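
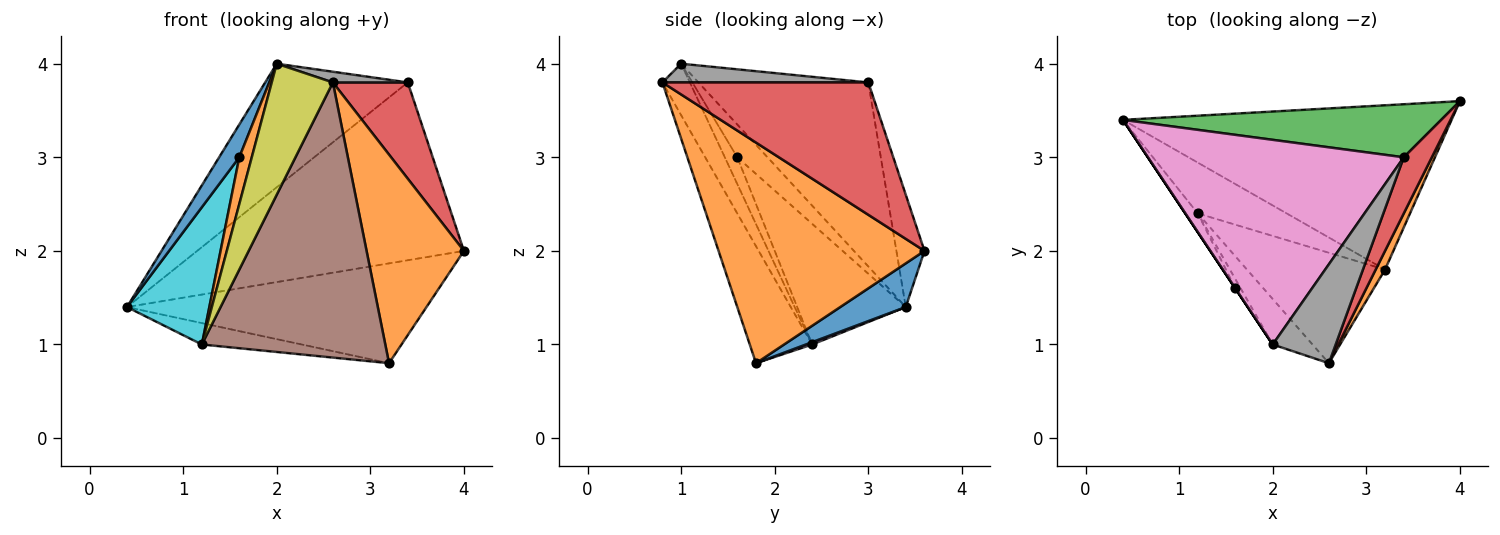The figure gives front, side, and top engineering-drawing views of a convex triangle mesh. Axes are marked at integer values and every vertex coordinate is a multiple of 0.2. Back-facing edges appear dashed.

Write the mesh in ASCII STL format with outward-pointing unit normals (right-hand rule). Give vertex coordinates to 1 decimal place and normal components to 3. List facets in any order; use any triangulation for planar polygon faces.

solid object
 facet normal 0.113 0.516 -0.849
  outer loop
   vertex 3.2 1.8 0.8
   vertex 0.4 3.4 1.4
   vertex 4.0 3.6 2.0
  endloop
 endfacet
 facet normal 0.903 -0.427 0.038
  outer loop
   vertex 3.2 1.8 0.8
   vertex 4.0 3.6 2.0
   vertex 2.6 0.8 3.8
  endloop
 endfacet
 facet normal -0.100 0.953 0.284
  outer loop
   vertex 3.4 3.0 3.8
   vertex 4.0 3.6 2.0
   vertex 0.4 3.4 1.4
  endloop
 endfacet
 facet normal 0.922 -0.335 0.196
  outer loop
   vertex 3.4 3.0 3.8
   vertex 2.6 0.8 3.8
   vertex 4.0 3.6 2.0
  endloop
 endfacet
 facet normal 0.024 0.388 -0.921
  outer loop
   vertex 1.2 2.4 1.0
   vertex 0.4 3.4 1.4
   vertex 3.2 1.8 0.8
  endloop
 endfacet
 facet normal -0.301 -0.885 -0.355
  outer loop
   vertex 1.2 2.4 1.0
   vertex 3.2 1.8 0.8
   vertex 2.6 0.8 3.8
  endloop
 endfacet
 facet normal -0.524 0.440 0.729
  outer loop
   vertex 2.0 1.0 4.0
   vertex 3.4 3.0 3.8
   vertex 0.4 3.4 1.4
  endloop
 endfacet
 facet normal 0.283 -0.103 0.953
  outer loop
   vertex 2.0 1.0 4.0
   vertex 2.6 0.8 3.8
   vertex 3.4 3.0 3.8
  endloop
 endfacet
 facet normal -0.390 -0.870 -0.302
  outer loop
   vertex 2.0 1.0 4.0
   vertex 1.2 2.4 1.0
   vertex 2.6 0.8 3.8
  endloop
 endfacet
 facet normal -0.794 -0.602 -0.082
  outer loop
   vertex 1.6 1.6 3.0
   vertex 0.4 3.4 1.4
   vertex 1.2 2.4 1.0
  endloop
 endfacet
 facet normal -0.832 -0.555 0.000
  outer loop
   vertex 1.6 1.6 3.0
   vertex 2.0 1.0 4.0
   vertex 0.4 3.4 1.4
  endloop
 endfacet
 facet normal -0.700 -0.700 -0.140
  outer loop
   vertex 1.6 1.6 3.0
   vertex 1.2 2.4 1.0
   vertex 2.0 1.0 4.0
  endloop
 endfacet
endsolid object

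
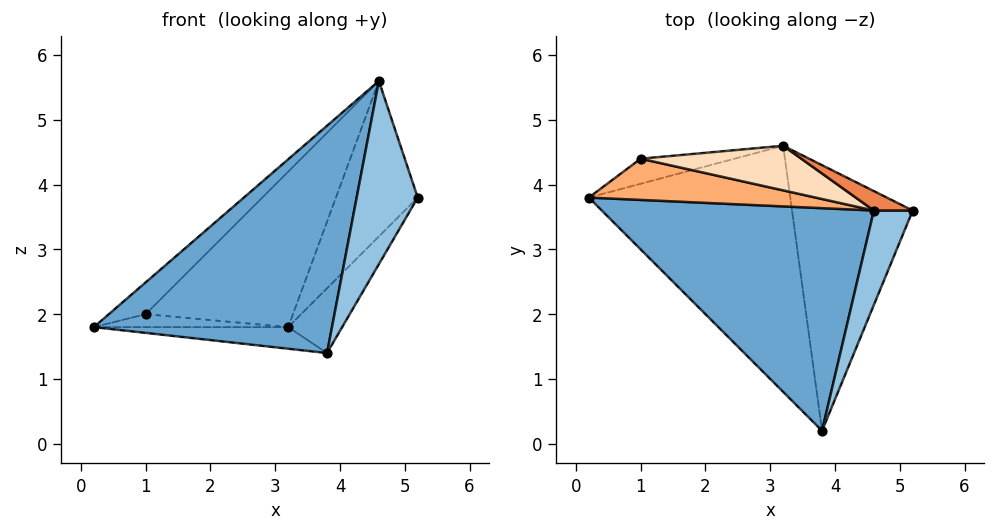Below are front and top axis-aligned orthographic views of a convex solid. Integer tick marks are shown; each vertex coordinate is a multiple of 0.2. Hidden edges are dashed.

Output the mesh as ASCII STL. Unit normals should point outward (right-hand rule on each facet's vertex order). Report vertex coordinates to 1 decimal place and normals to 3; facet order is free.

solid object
 facet normal -0.537 -0.603 0.590
  outer loop
   vertex 4.6 3.6 5.6
   vertex 0.2 3.8 1.8
   vertex 3.8 0.2 1.4
  endloop
 endfacet
 facet normal 0.809 -0.523 0.270
  outer loop
   vertex 4.6 3.6 5.6
   vertex 3.8 0.2 1.4
   vertex 5.2 3.6 3.8
  endloop
 endfacet
 facet normal -0.023 0.087 -0.996
  outer loop
   vertex 3.2 4.6 1.8
   vertex 3.8 0.2 1.4
   vertex 0.2 3.8 1.8
  endloop
 endfacet
 facet normal 0.737 0.160 -0.657
  outer loop
   vertex 3.2 4.6 1.8
   vertex 5.2 3.6 3.8
   vertex 3.8 0.2 1.4
  endloop
 endfacet
 facet normal 0.349 0.930 0.116
  outer loop
   vertex 3.2 4.6 1.8
   vertex 4.6 3.6 5.6
   vertex 5.2 3.6 3.8
  endloop
 endfacet
 facet normal -0.549 0.511 0.662
  outer loop
   vertex 1.0 4.4 2.0
   vertex 0.2 3.8 1.8
   vertex 4.6 3.6 5.6
  endloop
 endfacet
 facet normal -0.122 0.456 -0.882
  outer loop
   vertex 1.0 4.4 2.0
   vertex 3.2 4.6 1.8
   vertex 0.2 3.8 1.8
  endloop
 endfacet
 facet normal -0.062 0.959 0.275
  outer loop
   vertex 1.0 4.4 2.0
   vertex 4.6 3.6 5.6
   vertex 3.2 4.6 1.8
  endloop
 endfacet
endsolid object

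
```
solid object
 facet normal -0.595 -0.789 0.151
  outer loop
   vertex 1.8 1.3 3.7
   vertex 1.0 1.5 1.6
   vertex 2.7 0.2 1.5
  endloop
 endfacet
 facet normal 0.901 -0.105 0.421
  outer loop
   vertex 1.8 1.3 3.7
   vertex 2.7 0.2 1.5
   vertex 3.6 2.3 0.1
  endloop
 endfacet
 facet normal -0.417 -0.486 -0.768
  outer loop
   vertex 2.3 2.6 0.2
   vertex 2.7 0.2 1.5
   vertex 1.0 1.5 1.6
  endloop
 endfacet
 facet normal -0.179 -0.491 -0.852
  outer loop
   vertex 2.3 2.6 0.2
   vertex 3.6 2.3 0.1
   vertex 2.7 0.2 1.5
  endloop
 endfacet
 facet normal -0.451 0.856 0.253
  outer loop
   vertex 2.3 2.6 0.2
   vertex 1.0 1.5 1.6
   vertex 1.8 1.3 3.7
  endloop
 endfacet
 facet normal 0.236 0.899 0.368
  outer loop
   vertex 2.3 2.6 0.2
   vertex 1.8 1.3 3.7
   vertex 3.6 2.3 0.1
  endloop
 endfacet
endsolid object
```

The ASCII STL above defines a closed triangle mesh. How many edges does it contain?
9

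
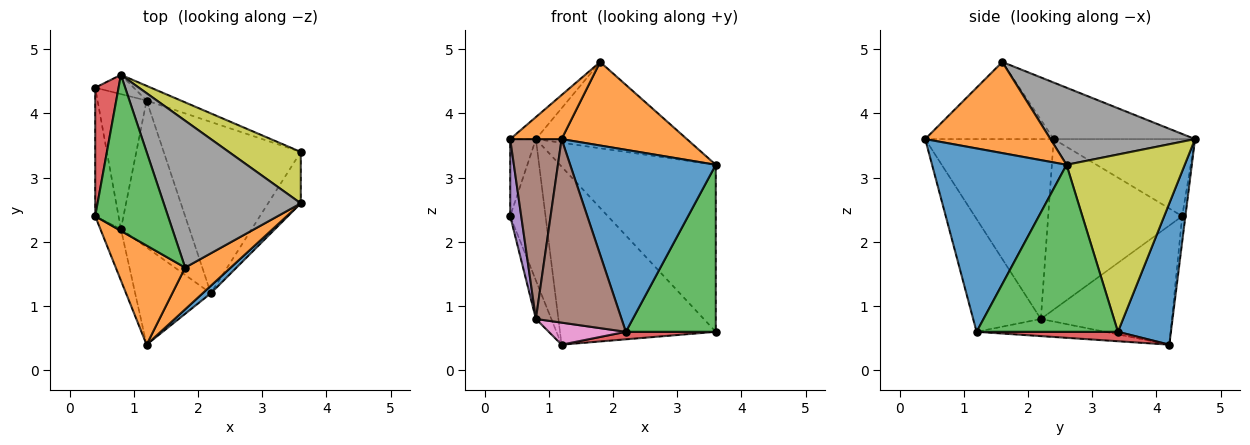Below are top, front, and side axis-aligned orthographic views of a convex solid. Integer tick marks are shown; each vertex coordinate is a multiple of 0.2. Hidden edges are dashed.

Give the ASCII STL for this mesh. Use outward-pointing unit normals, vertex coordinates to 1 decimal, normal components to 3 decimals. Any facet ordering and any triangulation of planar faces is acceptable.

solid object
 facet normal 0.678 -0.734 0.030
  outer loop
   vertex 2.2 1.2 0.6
   vertex 3.6 2.6 3.2
   vertex 1.2 0.4 3.6
  endloop
 endfacet
 facet normal 0.667 -0.667 0.333
  outer loop
   vertex 1.8 1.6 4.8
   vertex 1.2 0.4 3.6
   vertex 3.6 2.6 3.2
  endloop
 endfacet
 facet normal 0.832 -0.530 -0.163
  outer loop
   vertex 3.6 3.4 0.6
   vertex 3.6 2.6 3.2
   vertex 2.2 1.2 0.6
  endloop
 endfacet
 facet normal 0.069 -0.044 -0.997
  outer loop
   vertex 3.6 3.4 0.6
   vertex 2.2 1.2 0.6
   vertex 1.2 4.2 0.4
  endloop
 endfacet
 facet normal -0.919 0.108 -0.379
  outer loop
   vertex 0.8 2.2 0.8
   vertex 0.4 4.4 2.4
   vertex 1.2 4.2 0.4
  endloop
 endfacet
 facet normal -0.572 -0.725 -0.384
  outer loop
   vertex 0.8 2.2 0.8
   vertex 2.2 1.2 0.6
   vertex 1.2 0.4 3.6
  endloop
 endfacet
 facet normal -0.240 -0.144 -0.960
  outer loop
   vertex 0.8 2.2 0.8
   vertex 1.2 4.2 0.4
   vertex 2.2 1.2 0.6
  endloop
 endfacet
 facet normal 0.436 0.456 0.776
  outer loop
   vertex 0.8 4.6 3.6
   vertex 1.8 1.6 4.8
   vertex 3.6 2.6 3.2
  endloop
 endfacet
 facet normal 0.587 0.774 0.238
  outer loop
   vertex 0.8 4.6 3.6
   vertex 3.6 2.6 3.2
   vertex 3.6 3.4 0.6
  endloop
 endfacet
 facet normal -0.090 0.987 -0.135
  outer loop
   vertex 0.8 4.6 3.6
   vertex 1.2 4.2 0.4
   vertex 0.4 4.4 2.4
  endloop
 endfacet
 facet normal 0.321 0.944 -0.078
  outer loop
   vertex 0.8 4.6 3.6
   vertex 3.6 3.4 0.6
   vertex 1.2 4.2 0.4
  endloop
 endfacet
 facet normal -0.712 -0.285 0.641
  outer loop
   vertex 0.4 2.4 3.6
   vertex 1.2 0.4 3.6
   vertex 1.8 1.6 4.8
  endloop
 endfacet
 facet normal -0.610 0.111 0.785
  outer loop
   vertex 0.4 2.4 3.6
   vertex 1.8 1.6 4.8
   vertex 0.8 4.6 3.6
  endloop
 endfacet
 facet normal -0.943 0.171 0.286
  outer loop
   vertex 0.4 2.4 3.6
   vertex 0.8 4.6 3.6
   vertex 0.4 4.4 2.4
  endloop
 endfacet
 facet normal -0.987 -0.081 -0.135
  outer loop
   vertex 0.4 2.4 3.6
   vertex 0.4 4.4 2.4
   vertex 0.8 2.2 0.8
  endloop
 endfacet
 facet normal -0.923 -0.369 -0.106
  outer loop
   vertex 0.4 2.4 3.6
   vertex 0.8 2.2 0.8
   vertex 1.2 0.4 3.6
  endloop
 endfacet
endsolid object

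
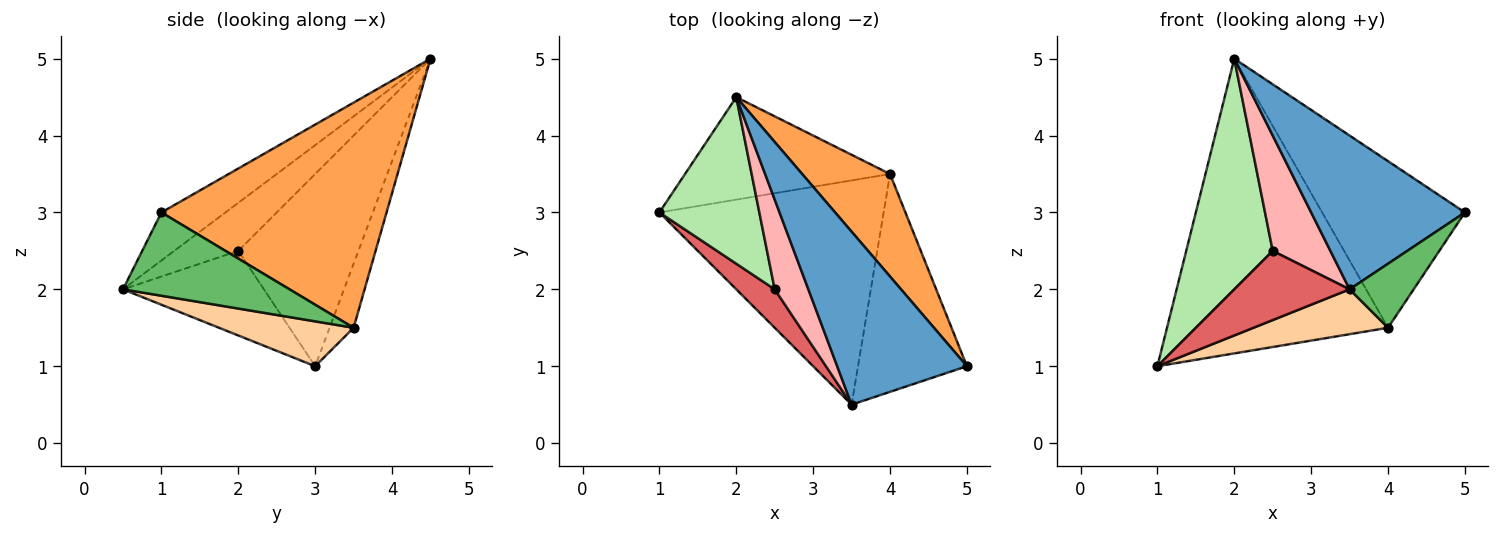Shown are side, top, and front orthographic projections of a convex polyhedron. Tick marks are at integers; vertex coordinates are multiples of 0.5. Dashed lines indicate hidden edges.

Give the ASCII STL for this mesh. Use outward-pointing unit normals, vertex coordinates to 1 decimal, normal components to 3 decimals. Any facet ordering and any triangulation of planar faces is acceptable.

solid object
 facet normal -0.267 -0.640 0.720
  outer loop
   vertex 3.5 0.5 2.0
   vertex 5.0 1.0 3.0
   vertex 2.0 4.5 5.0
  endloop
 endfacet
 facet normal -0.102 0.940 -0.327
  outer loop
   vertex 4.0 3.5 1.5
   vertex 1.0 3.0 1.0
   vertex 2.0 4.5 5.0
  endloop
 endfacet
 facet normal 0.802 0.509 0.313
  outer loop
   vertex 4.0 3.5 1.5
   vertex 2.0 4.5 5.0
   vertex 5.0 1.0 3.0
  endloop
 endfacet
 facet normal 0.192 -0.192 -0.962
  outer loop
   vertex 4.0 3.5 1.5
   vertex 3.5 0.5 2.0
   vertex 1.0 3.0 1.0
  endloop
 endfacet
 facet normal 0.592 -0.228 -0.774
  outer loop
   vertex 4.0 3.5 1.5
   vertex 5.0 1.0 3.0
   vertex 3.5 0.5 2.0
  endloop
 endfacet
 facet normal -0.748 -0.538 0.389
  outer loop
   vertex 2.5 2.0 2.5
   vertex 2.0 4.5 5.0
   vertex 1.0 3.0 1.0
  endloop
 endfacet
 facet normal -0.730 -0.597 0.332
  outer loop
   vertex 2.5 2.0 2.5
   vertex 1.0 3.0 1.0
   vertex 3.5 0.5 2.0
  endloop
 endfacet
 facet normal -0.659 -0.593 0.462
  outer loop
   vertex 2.5 2.0 2.5
   vertex 3.5 0.5 2.0
   vertex 2.0 4.5 5.0
  endloop
 endfacet
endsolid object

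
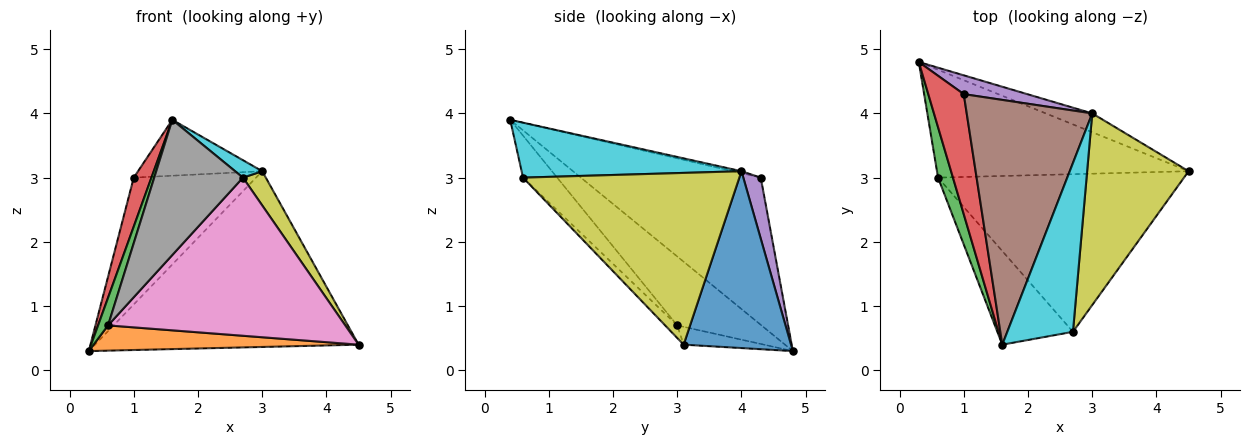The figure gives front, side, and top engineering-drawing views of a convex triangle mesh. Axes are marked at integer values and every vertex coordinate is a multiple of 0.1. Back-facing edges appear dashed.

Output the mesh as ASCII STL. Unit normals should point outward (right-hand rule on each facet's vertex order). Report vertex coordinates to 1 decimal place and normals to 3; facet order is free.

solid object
 facet normal 0.375 0.922 -0.099
  outer loop
   vertex 3.0 4.0 3.1
   vertex 4.5 3.1 0.4
   vertex 0.3 4.8 0.3
  endloop
 endfacet
 facet normal -0.069 -0.227 -0.971
  outer loop
   vertex 0.6 3.0 0.7
   vertex 0.3 4.8 0.3
   vertex 4.5 3.1 0.4
  endloop
 endfacet
 facet normal -0.971 -0.115 0.210
  outer loop
   vertex 0.6 3.0 0.7
   vertex 1.6 0.4 3.9
   vertex 0.3 4.8 0.3
  endloop
 endfacet
 facet normal -0.968 -0.095 0.233
  outer loop
   vertex 1.0 4.3 3.0
   vertex 0.3 4.8 0.3
   vertex 1.6 0.4 3.9
  endloop
 endfacet
 facet normal 0.140 0.979 0.145
  outer loop
   vertex 1.0 4.3 3.0
   vertex 3.0 4.0 3.1
   vertex 0.3 4.8 0.3
  endloop
 endfacet
 facet normal -0.015 0.223 0.975
  outer loop
   vertex 1.0 4.3 3.0
   vertex 1.6 0.4 3.9
   vertex 3.0 4.0 3.1
  endloop
 endfacet
 facet normal -0.036 -0.708 -0.706
  outer loop
   vertex 2.7 0.6 3.0
   vertex 0.6 3.0 0.7
   vertex 4.5 3.1 0.4
  endloop
 endfacet
 facet normal -0.302 -0.784 -0.543
  outer loop
   vertex 2.7 0.6 3.0
   vertex 1.6 0.4 3.9
   vertex 0.6 3.0 0.7
  endloop
 endfacet
 facet normal 0.857 -0.091 0.507
  outer loop
   vertex 2.7 0.6 3.0
   vertex 4.5 3.1 0.4
   vertex 3.0 4.0 3.1
  endloop
 endfacet
 facet normal 0.640 -0.079 0.764
  outer loop
   vertex 2.7 0.6 3.0
   vertex 3.0 4.0 3.1
   vertex 1.6 0.4 3.9
  endloop
 endfacet
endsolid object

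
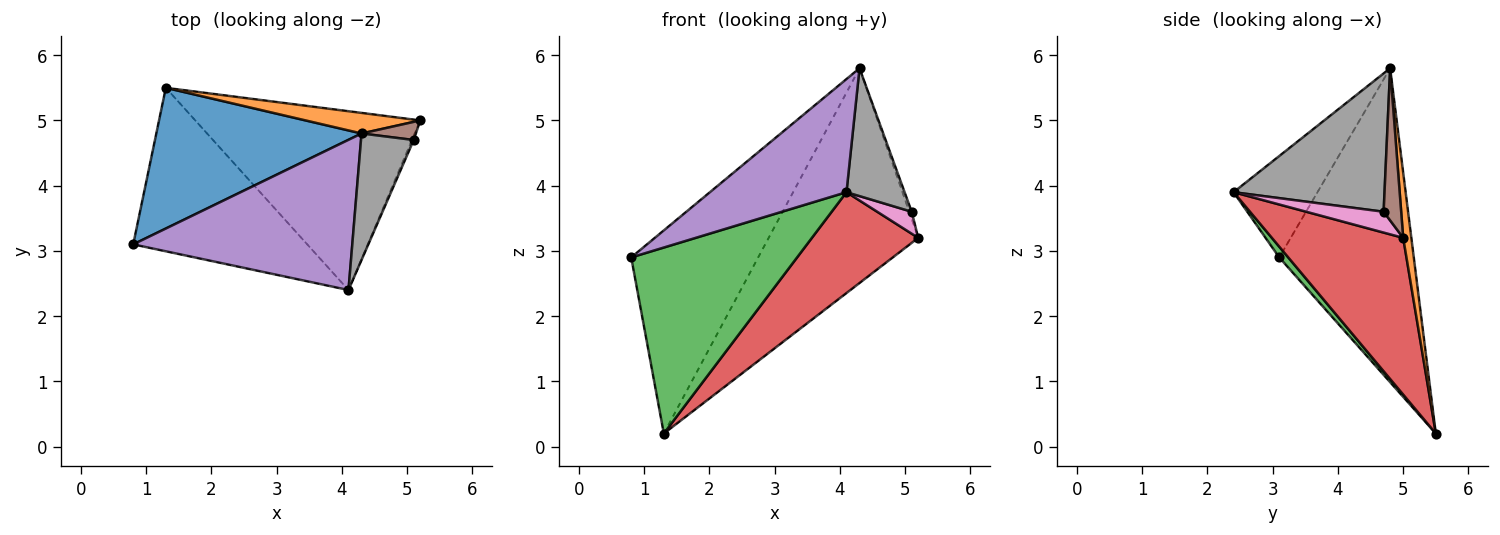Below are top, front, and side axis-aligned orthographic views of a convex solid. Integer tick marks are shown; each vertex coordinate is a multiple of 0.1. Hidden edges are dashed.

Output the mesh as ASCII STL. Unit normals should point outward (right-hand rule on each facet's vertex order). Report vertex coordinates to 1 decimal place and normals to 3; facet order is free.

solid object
 facet normal -0.657 0.620 0.429
  outer loop
   vertex 4.3 4.8 5.8
   vertex 1.3 5.5 0.2
   vertex 0.8 3.1 2.9
  endloop
 endfacet
 facet normal 0.054 0.994 0.095
  outer loop
   vertex 4.3 4.8 5.8
   vertex 5.2 5.0 3.2
   vertex 1.3 5.5 0.2
  endloop
 endfacet
 facet normal 0.041 -0.751 -0.660
  outer loop
   vertex 4.1 2.4 3.9
   vertex 0.8 3.1 2.9
   vertex 1.3 5.5 0.2
  endloop
 endfacet
 facet normal 0.519 -0.420 -0.745
  outer loop
   vertex 4.1 2.4 3.9
   vertex 1.3 5.5 0.2
   vertex 5.2 5.0 3.2
  endloop
 endfacet
 facet normal -0.347 -0.564 0.749
  outer loop
   vertex 4.1 2.4 3.9
   vertex 4.3 4.8 5.8
   vertex 0.8 3.1 2.9
  endloop
 endfacet
 facet normal 0.933 0.133 0.333
  outer loop
   vertex 5.1 4.7 3.6
   vertex 5.2 5.0 3.2
   vertex 4.3 4.8 5.8
  endloop
 endfacet
 facet normal 0.911 -0.406 -0.077
  outer loop
   vertex 5.1 4.7 3.6
   vertex 4.1 2.4 3.9
   vertex 5.2 5.0 3.2
  endloop
 endfacet
 facet normal 0.879 -0.339 0.335
  outer loop
   vertex 5.1 4.7 3.6
   vertex 4.3 4.8 5.8
   vertex 4.1 2.4 3.9
  endloop
 endfacet
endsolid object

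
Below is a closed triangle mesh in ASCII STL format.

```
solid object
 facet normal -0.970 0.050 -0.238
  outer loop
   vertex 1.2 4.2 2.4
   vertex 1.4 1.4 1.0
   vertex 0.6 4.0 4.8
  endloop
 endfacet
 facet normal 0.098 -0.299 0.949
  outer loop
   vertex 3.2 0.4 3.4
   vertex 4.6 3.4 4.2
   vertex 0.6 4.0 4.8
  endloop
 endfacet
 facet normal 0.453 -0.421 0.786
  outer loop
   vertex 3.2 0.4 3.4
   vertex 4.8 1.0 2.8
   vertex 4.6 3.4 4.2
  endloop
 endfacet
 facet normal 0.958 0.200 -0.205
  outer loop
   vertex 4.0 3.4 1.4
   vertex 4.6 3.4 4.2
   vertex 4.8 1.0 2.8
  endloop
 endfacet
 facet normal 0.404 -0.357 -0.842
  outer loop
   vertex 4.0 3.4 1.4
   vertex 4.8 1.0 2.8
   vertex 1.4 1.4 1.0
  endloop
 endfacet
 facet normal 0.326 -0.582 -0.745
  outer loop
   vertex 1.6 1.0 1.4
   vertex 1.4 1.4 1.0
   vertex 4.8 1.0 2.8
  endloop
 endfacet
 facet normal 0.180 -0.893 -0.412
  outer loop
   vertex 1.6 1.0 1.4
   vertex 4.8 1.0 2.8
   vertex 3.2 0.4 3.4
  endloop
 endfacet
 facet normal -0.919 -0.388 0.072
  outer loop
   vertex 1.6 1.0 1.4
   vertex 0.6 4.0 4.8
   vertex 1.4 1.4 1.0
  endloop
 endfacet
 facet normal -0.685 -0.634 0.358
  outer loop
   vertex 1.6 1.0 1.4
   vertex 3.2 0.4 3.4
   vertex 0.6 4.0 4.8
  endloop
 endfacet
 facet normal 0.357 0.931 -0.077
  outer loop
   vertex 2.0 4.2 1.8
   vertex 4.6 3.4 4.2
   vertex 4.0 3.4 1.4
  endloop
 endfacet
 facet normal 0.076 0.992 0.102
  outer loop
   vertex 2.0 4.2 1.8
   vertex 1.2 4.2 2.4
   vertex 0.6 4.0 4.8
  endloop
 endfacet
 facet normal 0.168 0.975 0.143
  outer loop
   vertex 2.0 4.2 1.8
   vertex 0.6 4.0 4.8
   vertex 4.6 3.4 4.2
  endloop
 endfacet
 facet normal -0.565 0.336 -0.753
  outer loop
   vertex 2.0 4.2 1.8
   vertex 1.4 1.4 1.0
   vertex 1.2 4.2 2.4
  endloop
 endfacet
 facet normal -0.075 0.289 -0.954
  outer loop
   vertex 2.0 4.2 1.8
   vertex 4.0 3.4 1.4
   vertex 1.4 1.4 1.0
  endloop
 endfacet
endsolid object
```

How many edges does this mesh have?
21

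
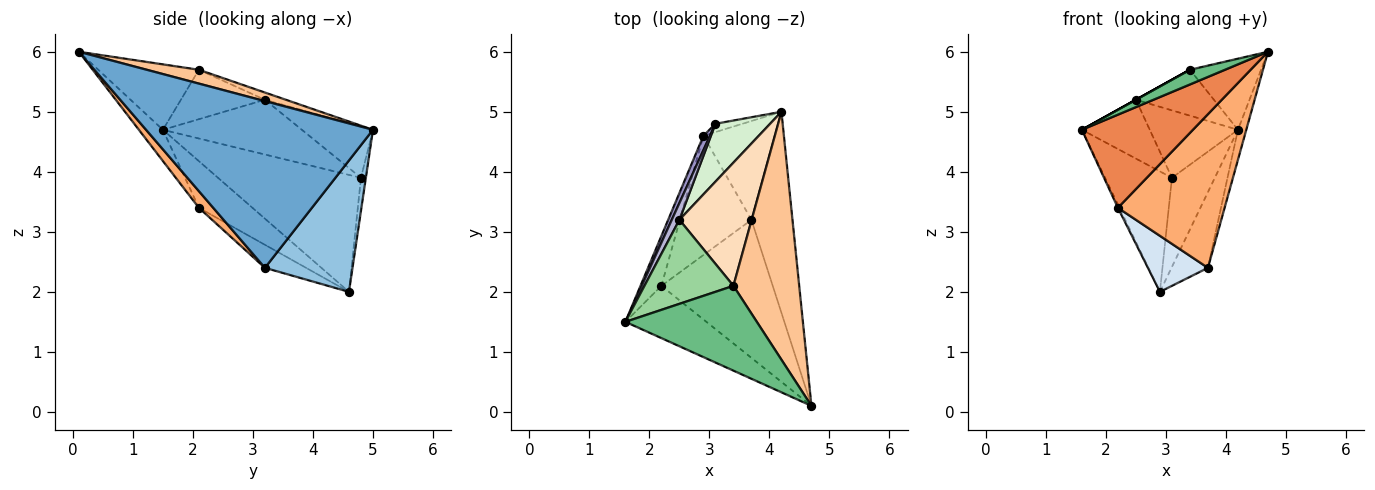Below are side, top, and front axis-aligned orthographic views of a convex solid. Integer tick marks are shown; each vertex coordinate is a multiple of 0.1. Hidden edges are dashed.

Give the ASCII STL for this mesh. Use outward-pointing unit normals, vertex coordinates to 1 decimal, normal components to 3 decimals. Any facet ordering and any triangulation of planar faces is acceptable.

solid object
 facet normal 0.970 0.036 -0.239
  outer loop
   vertex 3.7 3.2 2.4
   vertex 4.2 5.0 4.7
   vertex 4.7 0.1 6.0
  endloop
 endfacet
 facet normal 0.825 0.344 -0.448
  outer loop
   vertex 3.7 3.2 2.4
   vertex 2.9 4.6 2.0
   vertex 4.2 5.0 4.7
  endloop
 endfacet
 facet normal -0.912 0.026 -0.409
  outer loop
   vertex 2.2 2.1 3.4
   vertex 1.6 1.5 4.7
   vertex 2.9 4.6 2.0
  endloop
 endfacet
 facet normal -0.280 -0.408 -0.869
  outer loop
   vertex 2.2 2.1 3.4
   vertex 2.9 4.6 2.0
   vertex 3.7 3.2 2.4
  endloop
 endfacet
 facet normal -0.185 -0.857 -0.481
  outer loop
   vertex 2.2 2.1 3.4
   vertex 4.7 0.1 6.0
   vertex 1.6 1.5 4.7
  endloop
 endfacet
 facet normal 0.099 -0.740 -0.665
  outer loop
   vertex 2.2 2.1 3.4
   vertex 3.7 3.2 2.4
   vertex 4.7 0.1 6.0
  endloop
 endfacet
 facet normal 0.198 0.270 0.942
  outer loop
   vertex 3.4 2.1 5.7
   vertex 4.7 0.1 6.0
   vertex 4.2 5.0 4.7
  endloop
 endfacet
 facet normal -0.094 0.348 0.933
  outer loop
   vertex 3.4 2.1 5.7
   vertex 4.2 5.0 4.7
   vertex 2.5 3.2 5.2
  endloop
 endfacet
 facet normal -0.440 -0.153 0.885
  outer loop
   vertex 3.4 2.1 5.7
   vertex 1.6 1.5 4.7
   vertex 4.7 0.1 6.0
  endloop
 endfacet
 facet normal -0.486 0.000 0.874
  outer loop
   vertex 3.4 2.1 5.7
   vertex 2.5 3.2 5.2
   vertex 1.6 1.5 4.7
  endloop
 endfacet
 facet normal -0.113 0.989 -0.092
  outer loop
   vertex 3.1 4.8 3.9
   vertex 4.2 5.0 4.7
   vertex 2.9 4.6 2.0
  endloop
 endfacet
 facet normal -0.522 0.647 0.556
  outer loop
   vertex 3.1 4.8 3.9
   vertex 2.5 3.2 5.2
   vertex 4.2 5.0 4.7
  endloop
 endfacet
 facet normal -0.905 0.423 0.051
  outer loop
   vertex 3.1 4.8 3.9
   vertex 2.9 4.6 2.0
   vertex 1.6 1.5 4.7
  endloop
 endfacet
 facet normal -0.892 0.435 0.124
  outer loop
   vertex 3.1 4.8 3.9
   vertex 1.6 1.5 4.7
   vertex 2.5 3.2 5.2
  endloop
 endfacet
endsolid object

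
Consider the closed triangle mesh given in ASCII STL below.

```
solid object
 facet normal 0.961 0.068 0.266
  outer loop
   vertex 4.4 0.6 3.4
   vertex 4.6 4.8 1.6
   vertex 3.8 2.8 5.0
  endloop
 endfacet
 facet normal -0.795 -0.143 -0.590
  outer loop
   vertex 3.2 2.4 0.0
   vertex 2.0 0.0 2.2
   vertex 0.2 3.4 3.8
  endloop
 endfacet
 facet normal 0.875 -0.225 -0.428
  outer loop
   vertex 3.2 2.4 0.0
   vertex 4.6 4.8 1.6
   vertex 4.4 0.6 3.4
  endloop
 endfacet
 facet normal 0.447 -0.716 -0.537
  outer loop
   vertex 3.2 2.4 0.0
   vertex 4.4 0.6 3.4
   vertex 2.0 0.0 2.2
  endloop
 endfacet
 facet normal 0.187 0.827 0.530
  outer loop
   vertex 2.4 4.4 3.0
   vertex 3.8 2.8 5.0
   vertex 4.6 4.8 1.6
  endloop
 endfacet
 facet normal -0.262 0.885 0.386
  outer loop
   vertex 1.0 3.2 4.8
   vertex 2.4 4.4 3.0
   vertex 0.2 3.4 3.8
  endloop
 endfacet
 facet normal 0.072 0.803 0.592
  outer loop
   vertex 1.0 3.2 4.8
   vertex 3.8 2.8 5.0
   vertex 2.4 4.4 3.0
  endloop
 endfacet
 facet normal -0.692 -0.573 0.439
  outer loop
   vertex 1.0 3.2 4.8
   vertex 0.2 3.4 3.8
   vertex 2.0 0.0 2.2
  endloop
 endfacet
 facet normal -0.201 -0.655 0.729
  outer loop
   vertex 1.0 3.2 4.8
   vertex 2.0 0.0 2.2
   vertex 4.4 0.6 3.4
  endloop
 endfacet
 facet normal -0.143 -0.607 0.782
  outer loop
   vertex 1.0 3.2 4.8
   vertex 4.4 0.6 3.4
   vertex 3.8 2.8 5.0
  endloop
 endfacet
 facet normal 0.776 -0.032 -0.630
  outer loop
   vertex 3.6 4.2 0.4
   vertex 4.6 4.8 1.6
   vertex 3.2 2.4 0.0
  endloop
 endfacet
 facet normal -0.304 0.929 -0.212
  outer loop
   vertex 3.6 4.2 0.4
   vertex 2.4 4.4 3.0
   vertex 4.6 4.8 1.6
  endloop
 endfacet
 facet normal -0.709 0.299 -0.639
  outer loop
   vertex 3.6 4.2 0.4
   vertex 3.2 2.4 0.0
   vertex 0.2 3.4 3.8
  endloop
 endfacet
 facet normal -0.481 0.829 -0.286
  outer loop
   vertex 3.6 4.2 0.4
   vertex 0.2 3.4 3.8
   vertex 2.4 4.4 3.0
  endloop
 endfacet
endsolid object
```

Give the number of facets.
14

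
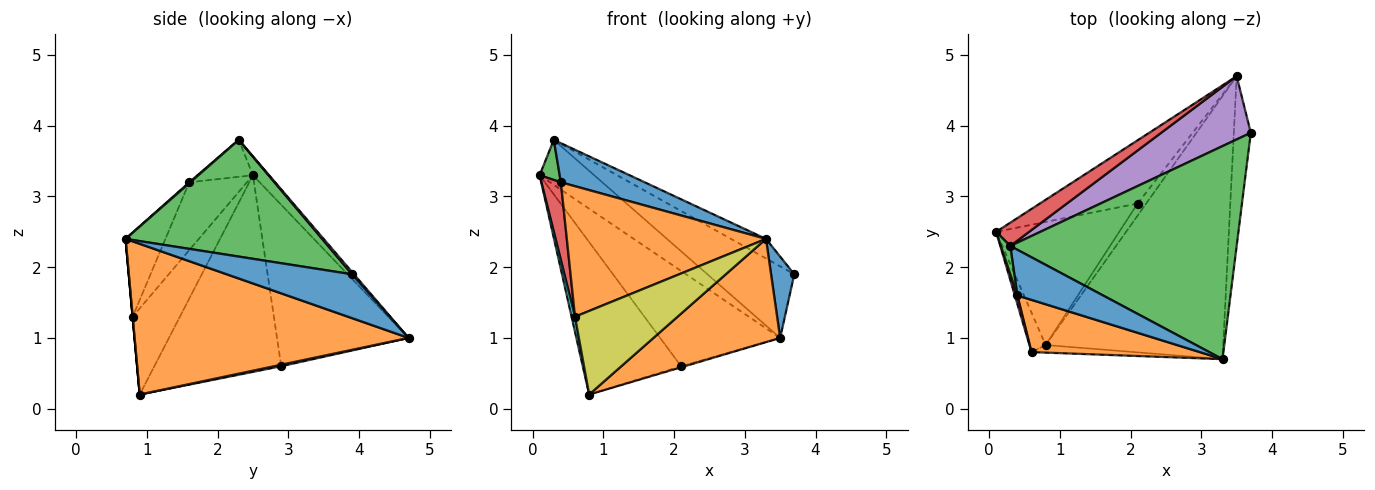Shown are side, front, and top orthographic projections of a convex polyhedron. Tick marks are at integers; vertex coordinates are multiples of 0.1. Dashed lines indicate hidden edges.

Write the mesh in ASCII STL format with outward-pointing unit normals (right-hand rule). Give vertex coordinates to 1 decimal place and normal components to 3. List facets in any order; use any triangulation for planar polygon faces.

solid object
 facet normal 0.919 -0.170 -0.356
  outer loop
   vertex 3.5 4.7 1.0
   vertex 3.7 3.9 1.9
   vertex 3.3 0.7 2.4
  endloop
 endfacet
 facet normal 0.620 -0.287 -0.730
  outer loop
   vertex 3.5 4.7 1.0
   vertex 3.3 0.7 2.4
   vertex 0.8 0.9 0.2
  endloop
 endfacet
 facet normal 0.457 0.081 0.886
  outer loop
   vertex 0.3 2.3 3.8
   vertex 3.3 0.7 2.4
   vertex 3.7 3.9 1.9
  endloop
 endfacet
 facet normal -0.254 0.859 0.445
  outer loop
   vertex 0.3 2.3 3.8
   vertex 3.5 4.7 1.0
   vertex 0.1 2.5 3.3
  endloop
 endfacet
 facet normal 0.017 0.749 0.662
  outer loop
   vertex 0.3 2.3 3.8
   vertex 3.7 3.9 1.9
   vertex 3.5 4.7 1.0
  endloop
 endfacet
 facet normal -0.708 0.549 -0.443
  outer loop
   vertex 2.1 2.9 0.6
   vertex 0.8 0.9 0.2
   vertex 0.1 2.5 3.3
  endloop
 endfacet
 facet normal -0.674 0.615 -0.408
  outer loop
   vertex 2.1 2.9 0.6
   vertex 0.1 2.5 3.3
   vertex 3.5 4.7 1.0
  endloop
 endfacet
 facet normal 0.171 0.085 -0.982
  outer loop
   vertex 2.1 2.9 0.6
   vertex 3.5 4.7 1.0
   vertex 0.8 0.9 0.2
  endloop
 endfacet
 facet normal 0.000 -0.996 -0.091
  outer loop
   vertex 0.6 0.8 1.3
   vertex 0.8 0.9 0.2
   vertex 3.3 0.7 2.4
  endloop
 endfacet
 facet normal -0.980 -0.071 -0.185
  outer loop
   vertex 0.6 0.8 1.3
   vertex 0.1 2.5 3.3
   vertex 0.8 0.9 0.2
  endloop
 endfacet
 facet normal 0.008 -0.650 0.760
  outer loop
   vertex 0.4 1.6 3.2
   vertex 3.3 0.7 2.4
   vertex 0.3 2.3 3.8
  endloop
 endfacet
 facet normal -0.183 -0.913 0.365
  outer loop
   vertex 0.4 1.6 3.2
   vertex 0.6 0.8 1.3
   vertex 3.3 0.7 2.4
  endloop
 endfacet
 facet normal -0.914 -0.331 0.233
  outer loop
   vertex 0.4 1.6 3.2
   vertex 0.3 2.3 3.8
   vertex 0.1 2.5 3.3
  endloop
 endfacet
 facet normal -0.947 -0.320 0.035
  outer loop
   vertex 0.4 1.6 3.2
   vertex 0.1 2.5 3.3
   vertex 0.6 0.8 1.3
  endloop
 endfacet
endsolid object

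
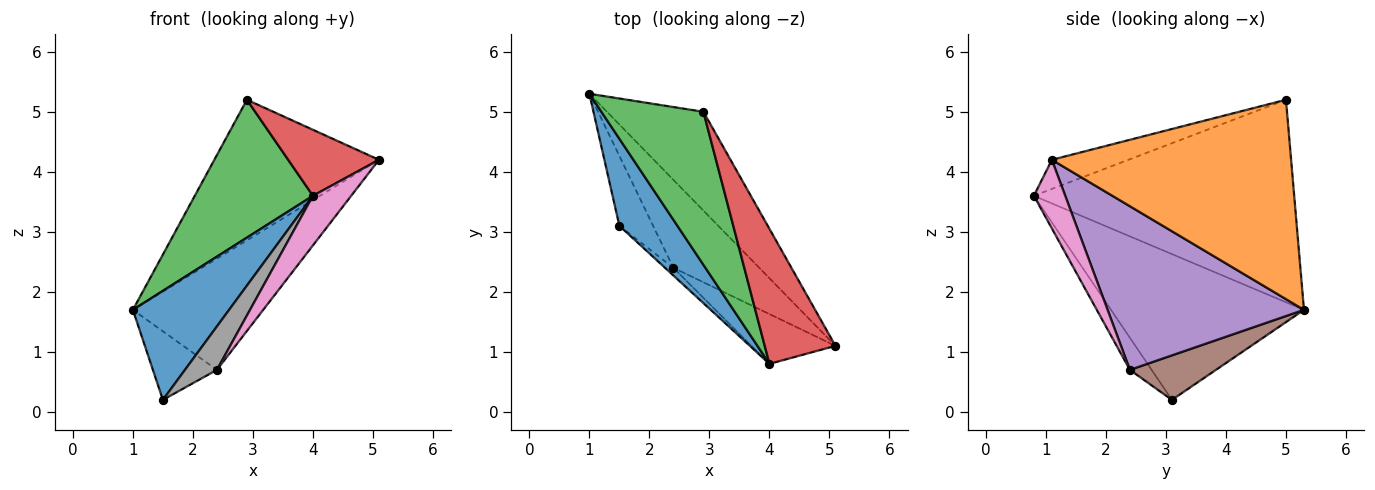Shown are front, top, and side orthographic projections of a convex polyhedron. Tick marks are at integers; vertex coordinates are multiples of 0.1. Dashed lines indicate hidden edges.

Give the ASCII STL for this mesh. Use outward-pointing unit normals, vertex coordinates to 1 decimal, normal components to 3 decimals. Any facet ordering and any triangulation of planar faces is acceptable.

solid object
 facet normal -0.843 -0.420 0.336
  outer loop
   vertex 4.0 0.8 3.6
   vertex 1.0 5.3 1.7
   vertex 1.5 3.1 0.2
  endloop
 endfacet
 facet normal 0.765 0.527 -0.370
  outer loop
   vertex 2.9 5.0 5.2
   vertex 5.1 1.1 4.2
   vertex 1.0 5.3 1.7
  endloop
 endfacet
 facet normal -0.828 -0.376 0.417
  outer loop
   vertex 2.9 5.0 5.2
   vertex 1.0 5.3 1.7
   vertex 4.0 0.8 3.6
  endloop
 endfacet
 facet normal -0.347 -0.412 0.842
  outer loop
   vertex 2.9 5.0 5.2
   vertex 4.0 0.8 3.6
   vertex 5.1 1.1 4.2
  endloop
 endfacet
 facet normal 0.763 0.507 -0.401
  outer loop
   vertex 2.4 2.4 0.7
   vertex 1.0 5.3 1.7
   vertex 5.1 1.1 4.2
  endloop
 endfacet
 facet normal 0.685 0.510 -0.520
  outer loop
   vertex 2.4 2.4 0.7
   vertex 1.5 3.1 0.2
   vertex 1.0 5.3 1.7
  endloop
 endfacet
 facet normal 0.501 -0.611 -0.613
  outer loop
   vertex 2.4 2.4 0.7
   vertex 5.1 1.1 4.2
   vertex 4.0 0.8 3.6
  endloop
 endfacet
 facet normal -0.556 -0.818 -0.145
  outer loop
   vertex 2.4 2.4 0.7
   vertex 4.0 0.8 3.6
   vertex 1.5 3.1 0.2
  endloop
 endfacet
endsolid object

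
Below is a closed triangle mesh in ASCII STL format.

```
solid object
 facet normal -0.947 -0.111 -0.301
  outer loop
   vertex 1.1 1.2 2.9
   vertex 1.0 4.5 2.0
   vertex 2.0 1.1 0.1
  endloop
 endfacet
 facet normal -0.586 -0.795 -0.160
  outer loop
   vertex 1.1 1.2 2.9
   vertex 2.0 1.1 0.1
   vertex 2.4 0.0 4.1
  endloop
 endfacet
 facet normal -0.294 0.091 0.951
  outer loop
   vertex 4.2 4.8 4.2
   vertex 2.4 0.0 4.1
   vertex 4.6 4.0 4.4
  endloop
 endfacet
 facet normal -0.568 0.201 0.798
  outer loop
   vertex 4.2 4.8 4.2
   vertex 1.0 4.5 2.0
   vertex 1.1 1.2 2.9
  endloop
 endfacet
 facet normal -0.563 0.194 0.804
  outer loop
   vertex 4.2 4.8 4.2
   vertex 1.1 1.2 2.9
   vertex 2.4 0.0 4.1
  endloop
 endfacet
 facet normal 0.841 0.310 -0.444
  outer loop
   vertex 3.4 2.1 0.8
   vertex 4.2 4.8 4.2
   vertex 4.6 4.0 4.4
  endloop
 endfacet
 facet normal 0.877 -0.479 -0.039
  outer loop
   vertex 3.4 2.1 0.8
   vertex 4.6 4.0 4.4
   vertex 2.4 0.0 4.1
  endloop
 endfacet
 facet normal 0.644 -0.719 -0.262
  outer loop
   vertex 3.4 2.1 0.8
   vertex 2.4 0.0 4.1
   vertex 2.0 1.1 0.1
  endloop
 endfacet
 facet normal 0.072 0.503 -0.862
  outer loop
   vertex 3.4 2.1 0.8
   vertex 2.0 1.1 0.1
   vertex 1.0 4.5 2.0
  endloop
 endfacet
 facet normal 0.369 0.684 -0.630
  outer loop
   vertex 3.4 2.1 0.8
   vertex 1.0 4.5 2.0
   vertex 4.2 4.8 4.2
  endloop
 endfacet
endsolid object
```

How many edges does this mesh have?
15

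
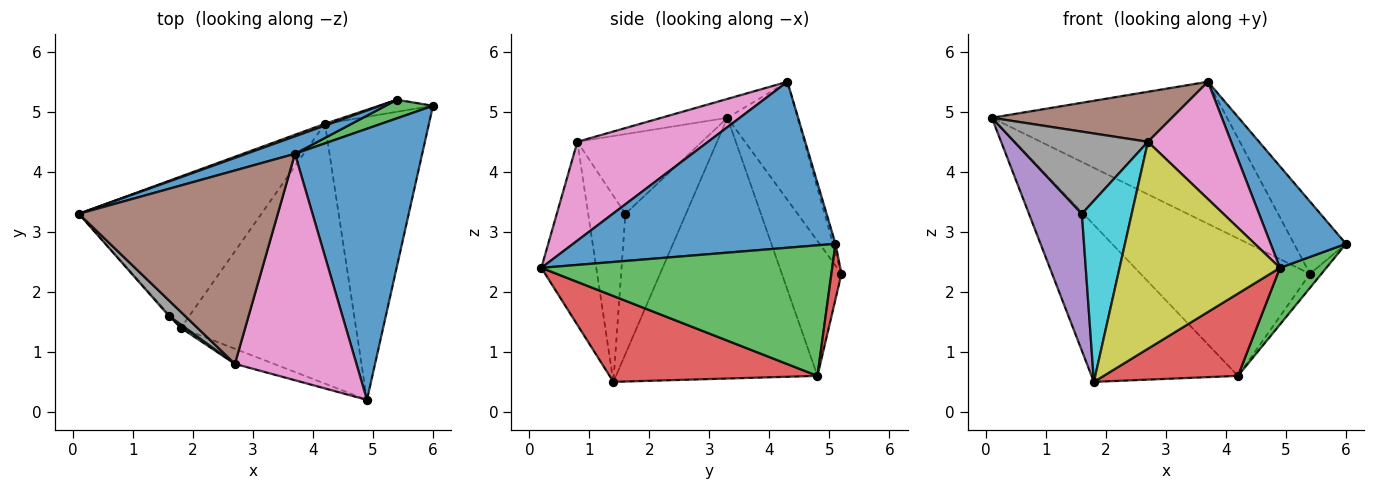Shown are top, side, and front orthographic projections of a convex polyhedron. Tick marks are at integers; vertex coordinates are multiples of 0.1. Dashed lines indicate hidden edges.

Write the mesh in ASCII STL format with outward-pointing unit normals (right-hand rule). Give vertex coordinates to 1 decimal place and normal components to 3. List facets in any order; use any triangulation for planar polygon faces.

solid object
 facet normal 0.774 -0.222 0.593
  outer loop
   vertex 3.7 4.3 5.5
   vertex 4.9 0.2 2.4
   vertex 6.0 5.1 2.8
  endloop
 endfacet
 facet normal -0.704 0.511 -0.493
  outer loop
   vertex 4.2 4.8 0.6
   vertex 1.8 1.4 0.5
   vertex 0.1 3.3 4.9
  endloop
 endfacet
 facet normal 0.776 -0.124 -0.618
  outer loop
   vertex 4.2 4.8 0.6
   vertex 6.0 5.1 2.8
   vertex 4.9 0.2 2.4
  endloop
 endfacet
 facet normal 0.423 -0.274 -0.864
  outer loop
   vertex 4.2 4.8 0.6
   vertex 4.9 0.2 2.4
   vertex 1.8 1.4 0.5
  endloop
 endfacet
 facet normal -0.753 -0.658 -0.007
  outer loop
   vertex 1.6 1.6 3.3
   vertex 0.1 3.3 4.9
   vertex 1.8 1.4 0.5
  endloop
 endfacet
 facet normal -0.091 -0.249 0.964
  outer loop
   vertex 2.7 0.8 4.5
   vertex 3.7 4.3 5.5
   vertex 0.1 3.3 4.9
  endloop
 endfacet
 facet normal 0.585 -0.373 0.720
  outer loop
   vertex 2.7 0.8 4.5
   vertex 4.9 0.2 2.4
   vertex 3.7 4.3 5.5
  endloop
 endfacet
 facet normal -0.676 -0.724 0.136
  outer loop
   vertex 2.7 0.8 4.5
   vertex 0.1 3.3 4.9
   vertex 1.6 1.6 3.3
  endloop
 endfacet
 facet normal -0.323 -0.944 -0.069
  outer loop
   vertex 2.7 0.8 4.5
   vertex 1.8 1.4 0.5
   vertex 4.9 0.2 2.4
  endloop
 endfacet
 facet normal -0.598 -0.801 0.014
  outer loop
   vertex 2.7 0.8 4.5
   vertex 1.6 1.6 3.3
   vertex 1.8 1.4 0.5
  endloop
 endfacet
 facet normal -0.284 0.952 0.117
  outer loop
   vertex 5.4 5.2 2.3
   vertex 0.1 3.3 4.9
   vertex 3.7 4.3 5.5
  endloop
 endfacet
 facet normal -0.332 0.943 0.012
  outer loop
   vertex 5.4 5.2 2.3
   vertex 4.2 4.8 0.6
   vertex 0.1 3.3 4.9
  endloop
 endfacet
 facet normal -0.045 0.968 0.248
  outer loop
   vertex 5.4 5.2 2.3
   vertex 3.7 4.3 5.5
   vertex 6.0 5.1 2.8
  endloop
 endfacet
 facet normal 0.556 0.631 -0.541
  outer loop
   vertex 5.4 5.2 2.3
   vertex 6.0 5.1 2.8
   vertex 4.2 4.8 0.6
  endloop
 endfacet
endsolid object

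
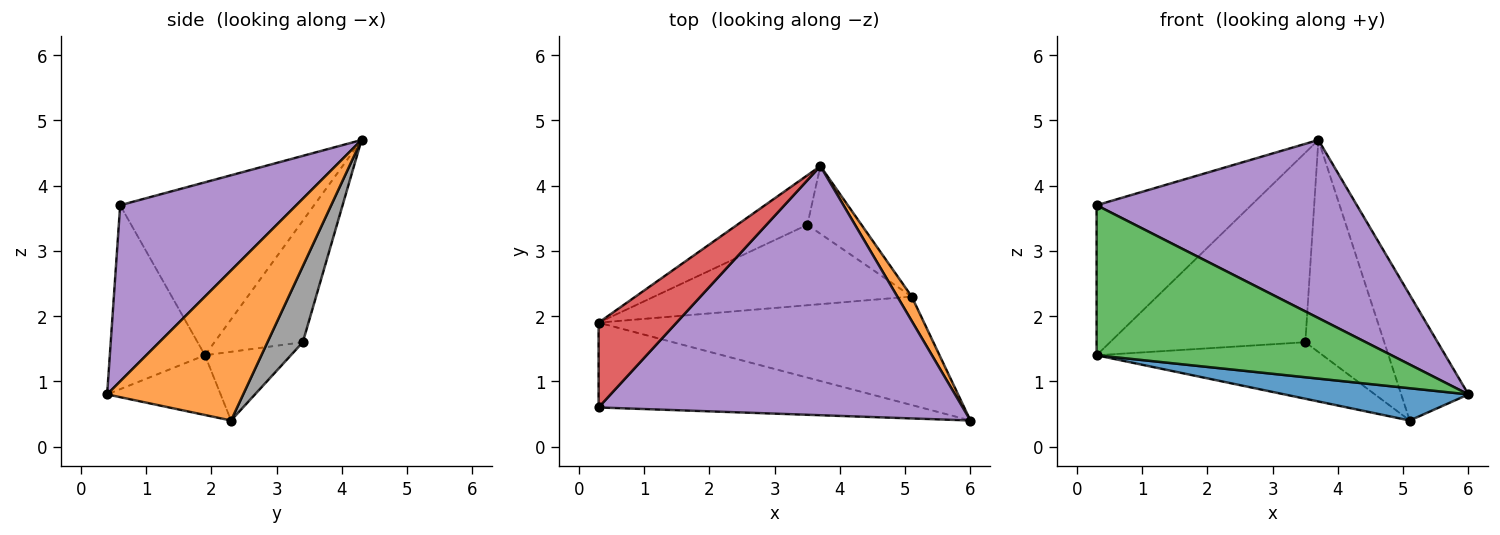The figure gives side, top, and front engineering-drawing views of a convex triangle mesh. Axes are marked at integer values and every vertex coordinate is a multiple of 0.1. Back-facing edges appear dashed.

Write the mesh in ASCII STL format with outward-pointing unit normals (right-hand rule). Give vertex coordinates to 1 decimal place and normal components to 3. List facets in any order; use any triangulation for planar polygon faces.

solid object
 facet normal -0.173 -0.281 -0.944
  outer loop
   vertex 5.1 2.3 0.4
   vertex 6.0 0.4 0.8
   vertex 0.3 1.9 1.4
  endloop
 endfacet
 facet normal 0.893 0.441 0.086
  outer loop
   vertex 5.1 2.3 0.4
   vertex 3.7 4.3 4.7
   vertex 6.0 0.4 0.8
  endloop
 endfacet
 facet normal -0.270 -0.838 -0.474
  outer loop
   vertex 0.3 0.6 3.7
   vertex 0.3 1.9 1.4
   vertex 6.0 0.4 0.8
  endloop
 endfacet
 facet normal -0.738 0.588 0.332
  outer loop
   vertex 0.3 0.6 3.7
   vertex 3.7 4.3 4.7
   vertex 0.3 1.9 1.4
  endloop
 endfacet
 facet normal 0.366 -0.541 0.757
  outer loop
   vertex 0.3 0.6 3.7
   vertex 6.0 0.4 0.8
   vertex 3.7 4.3 4.7
  endloop
 endfacet
 facet normal -0.401 0.886 -0.231
  outer loop
   vertex 3.5 3.4 1.6
   vertex 0.3 1.9 1.4
   vertex 3.7 4.3 4.7
  endloop
 endfacet
 facet normal -0.213 0.562 -0.799
  outer loop
   vertex 3.5 3.4 1.6
   vertex 5.1 2.3 0.4
   vertex 0.3 1.9 1.4
  endloop
 endfacet
 facet normal 0.393 0.876 -0.280
  outer loop
   vertex 3.5 3.4 1.6
   vertex 3.7 4.3 4.7
   vertex 5.1 2.3 0.4
  endloop
 endfacet
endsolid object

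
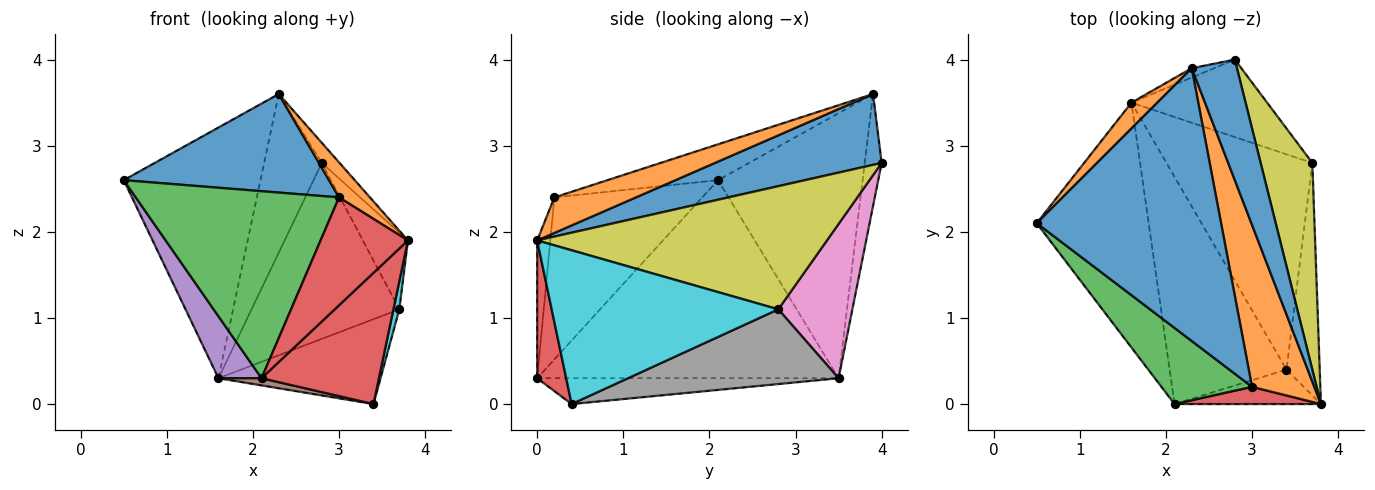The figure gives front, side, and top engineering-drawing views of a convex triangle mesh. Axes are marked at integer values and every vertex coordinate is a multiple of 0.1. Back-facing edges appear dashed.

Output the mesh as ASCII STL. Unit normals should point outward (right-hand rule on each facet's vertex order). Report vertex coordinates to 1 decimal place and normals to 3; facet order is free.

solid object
 facet normal 0.840 0.089 0.536
  outer loop
   vertex 2.3 3.9 3.6
   vertex 3.8 0.0 1.9
   vertex 2.8 4.0 2.8
  endloop
 endfacet
 facet normal -0.725 0.685 0.071
  outer loop
   vertex 2.3 3.9 3.6
   vertex 1.6 3.5 0.3
   vertex 0.5 2.1 2.6
  endloop
 endfacet
 facet normal -0.282 0.958 -0.056
  outer loop
   vertex 2.3 3.9 3.6
   vertex 2.8 4.0 2.8
   vertex 1.6 3.5 0.3
  endloop
 endfacet
 facet normal 0.232 -0.941 -0.247
  outer loop
   vertex 2.1 0.0 0.3
   vertex 3.4 0.4 0.0
   vertex 3.8 0.0 1.9
  endloop
 endfacet
 facet normal -0.864 -0.123 -0.488
  outer loop
   vertex 2.1 0.0 0.3
   vertex 0.5 2.1 2.6
   vertex 1.6 3.5 0.3
  endloop
 endfacet
 facet normal -0.216 -0.031 -0.976
  outer loop
   vertex 2.1 0.0 0.3
   vertex 1.6 3.5 0.3
   vertex 3.4 0.4 0.0
  endloop
 endfacet
 facet normal 0.417 0.832 -0.366
  outer loop
   vertex 3.7 2.8 1.1
   vertex 1.6 3.5 0.3
   vertex 2.8 4.0 2.8
  endloop
 endfacet
 facet normal 0.430 0.331 -0.840
  outer loop
   vertex 3.7 2.8 1.1
   vertex 3.4 0.4 0.0
   vertex 1.6 3.5 0.3
  endloop
 endfacet
 facet normal 0.913 0.142 0.383
  outer loop
   vertex 3.7 2.8 1.1
   vertex 2.8 4.0 2.8
   vertex 3.8 0.0 1.9
  endloop
 endfacet
 facet normal 0.977 -0.025 -0.211
  outer loop
   vertex 3.7 2.8 1.1
   vertex 3.8 0.0 1.9
   vertex 3.4 0.4 0.0
  endloop
 endfacet
 facet normal -0.180 -0.334 0.925
  outer loop
   vertex 3.0 0.2 2.4
   vertex 2.3 3.9 3.6
   vertex 0.5 2.1 2.6
  endloop
 endfacet
 facet normal 0.487 -0.185 0.854
  outer loop
   vertex 3.0 0.2 2.4
   vertex 3.8 0.0 1.9
   vertex 2.3 3.9 3.6
  endloop
 endfacet
 facet normal -0.559 -0.768 0.313
  outer loop
   vertex 3.0 0.2 2.4
   vertex 0.5 2.1 2.6
   vertex 2.1 0.0 0.3
  endloop
 endfacet
 facet normal -0.147 -0.977 0.156
  outer loop
   vertex 3.0 0.2 2.4
   vertex 2.1 0.0 0.3
   vertex 3.8 0.0 1.9
  endloop
 endfacet
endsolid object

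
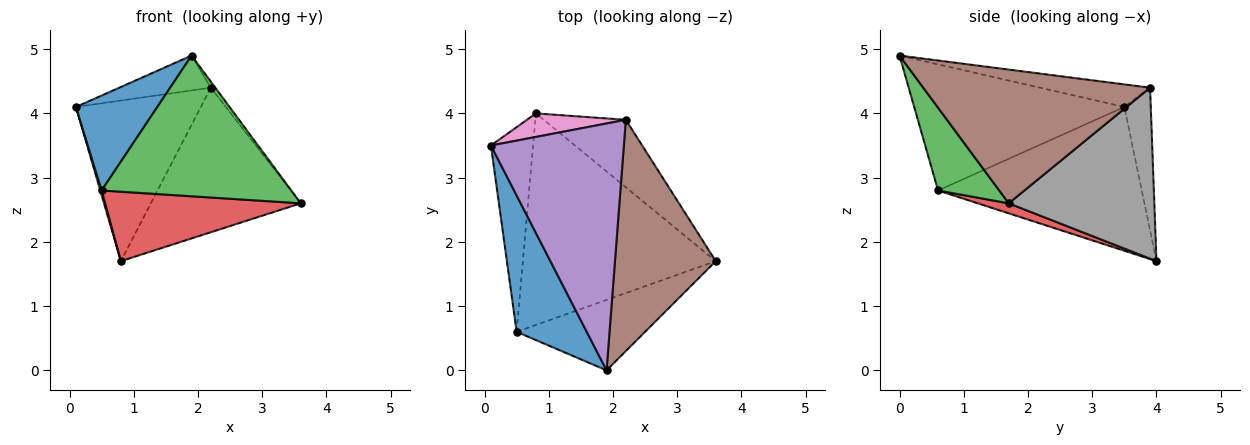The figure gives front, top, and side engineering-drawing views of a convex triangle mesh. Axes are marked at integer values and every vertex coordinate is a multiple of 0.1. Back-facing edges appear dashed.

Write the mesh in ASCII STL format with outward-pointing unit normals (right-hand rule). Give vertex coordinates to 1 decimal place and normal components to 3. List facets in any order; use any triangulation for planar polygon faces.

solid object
 facet normal -0.828 -0.321 0.460
  outer loop
   vertex 0.5 0.6 2.8
   vertex 1.9 0.0 4.9
   vertex 0.1 3.5 4.1
  endloop
 endfacet
 facet normal -0.960 -0.006 -0.281
  outer loop
   vertex 0.5 0.6 2.8
   vertex 0.1 3.5 4.1
   vertex 0.8 4.0 1.7
  endloop
 endfacet
 facet normal 0.277 -0.859 -0.430
  outer loop
   vertex 0.5 0.6 2.8
   vertex 3.6 1.7 2.6
   vertex 1.9 0.0 4.9
  endloop
 endfacet
 facet normal 0.049 -0.311 -0.949
  outer loop
   vertex 0.5 0.6 2.8
   vertex 0.8 4.0 1.7
   vertex 3.6 1.7 2.6
  endloop
 endfacet
 facet normal -0.166 0.138 0.976
  outer loop
   vertex 2.2 3.9 4.4
   vertex 0.1 3.5 4.1
   vertex 1.9 0.0 4.9
  endloop
 endfacet
 facet normal 0.798 0.016 0.602
  outer loop
   vertex 2.2 3.9 4.4
   vertex 1.9 0.0 4.9
   vertex 3.6 1.7 2.6
  endloop
 endfacet
 facet normal -0.205 0.968 0.142
  outer loop
   vertex 2.2 3.9 4.4
   vertex 0.8 4.0 1.7
   vertex 0.1 3.5 4.1
  endloop
 endfacet
 facet normal 0.661 0.680 -0.317
  outer loop
   vertex 2.2 3.9 4.4
   vertex 3.6 1.7 2.6
   vertex 0.8 4.0 1.7
  endloop
 endfacet
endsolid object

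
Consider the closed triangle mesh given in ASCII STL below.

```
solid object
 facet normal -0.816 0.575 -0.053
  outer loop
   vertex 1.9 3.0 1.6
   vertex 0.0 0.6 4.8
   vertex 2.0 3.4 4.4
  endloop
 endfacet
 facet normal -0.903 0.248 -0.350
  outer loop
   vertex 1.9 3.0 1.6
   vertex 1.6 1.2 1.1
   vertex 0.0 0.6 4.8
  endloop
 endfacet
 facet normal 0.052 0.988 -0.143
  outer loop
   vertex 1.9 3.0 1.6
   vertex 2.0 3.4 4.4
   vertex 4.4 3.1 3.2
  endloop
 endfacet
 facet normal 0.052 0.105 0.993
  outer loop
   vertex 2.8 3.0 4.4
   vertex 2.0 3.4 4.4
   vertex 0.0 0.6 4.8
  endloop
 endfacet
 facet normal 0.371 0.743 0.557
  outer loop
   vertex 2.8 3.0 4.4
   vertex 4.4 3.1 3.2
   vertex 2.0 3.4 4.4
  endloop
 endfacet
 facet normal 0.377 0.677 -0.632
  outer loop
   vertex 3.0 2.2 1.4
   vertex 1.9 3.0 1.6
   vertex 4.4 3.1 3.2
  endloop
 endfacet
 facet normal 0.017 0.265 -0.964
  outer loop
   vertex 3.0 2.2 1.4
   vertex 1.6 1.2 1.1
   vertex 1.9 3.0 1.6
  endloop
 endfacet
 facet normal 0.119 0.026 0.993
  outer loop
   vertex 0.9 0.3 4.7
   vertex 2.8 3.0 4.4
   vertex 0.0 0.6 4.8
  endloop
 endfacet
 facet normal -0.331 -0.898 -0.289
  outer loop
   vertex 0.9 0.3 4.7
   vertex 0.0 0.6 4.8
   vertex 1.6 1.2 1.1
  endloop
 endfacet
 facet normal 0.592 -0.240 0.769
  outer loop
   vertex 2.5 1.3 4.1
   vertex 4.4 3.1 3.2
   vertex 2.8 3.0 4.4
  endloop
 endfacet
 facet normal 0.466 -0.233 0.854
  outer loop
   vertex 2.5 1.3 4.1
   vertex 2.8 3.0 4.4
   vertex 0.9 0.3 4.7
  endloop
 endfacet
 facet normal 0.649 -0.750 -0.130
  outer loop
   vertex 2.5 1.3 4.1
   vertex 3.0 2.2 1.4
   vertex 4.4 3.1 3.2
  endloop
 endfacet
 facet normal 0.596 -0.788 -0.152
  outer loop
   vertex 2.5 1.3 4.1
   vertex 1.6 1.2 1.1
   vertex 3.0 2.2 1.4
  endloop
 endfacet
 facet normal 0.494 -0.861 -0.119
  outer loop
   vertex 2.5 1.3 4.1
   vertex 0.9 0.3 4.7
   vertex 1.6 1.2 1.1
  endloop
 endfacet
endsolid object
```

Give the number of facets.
14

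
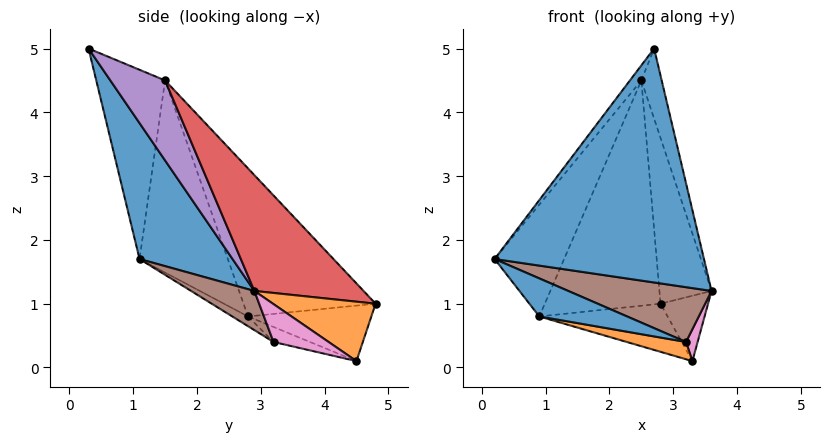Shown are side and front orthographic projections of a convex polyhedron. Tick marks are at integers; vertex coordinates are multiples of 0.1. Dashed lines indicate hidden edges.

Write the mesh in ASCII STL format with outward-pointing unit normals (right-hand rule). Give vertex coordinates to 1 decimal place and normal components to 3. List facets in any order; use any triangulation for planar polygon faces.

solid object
 facet normal 0.359 -0.808 -0.468
  outer loop
   vertex 2.7 0.3 5.0
   vertex 0.2 1.1 1.7
   vertex 3.6 2.9 1.2
  endloop
 endfacet
 facet normal 0.853 0.395 0.342
  outer loop
   vertex 3.3 4.5 0.1
   vertex 2.8 4.8 1.0
   vertex 3.6 2.9 1.2
  endloop
 endfacet
 facet normal -0.775 0.128 0.618
  outer loop
   vertex 2.5 1.5 4.5
   vertex 0.2 1.1 1.7
   vertex 2.7 0.3 5.0
  endloop
 endfacet
 facet normal 0.812 0.388 0.435
  outer loop
   vertex 2.5 1.5 4.5
   vertex 3.6 2.9 1.2
   vertex 2.8 4.8 1.0
  endloop
 endfacet
 facet normal 0.852 0.316 0.418
  outer loop
   vertex 2.5 1.5 4.5
   vertex 2.7 0.3 5.0
   vertex 3.6 2.9 1.2
  endloop
 endfacet
 facet normal 0.355 -0.803 -0.479
  outer loop
   vertex 3.2 3.2 0.4
   vertex 3.6 2.9 1.2
   vertex 0.2 1.1 1.7
  endloop
 endfacet
 facet normal 0.851 -0.179 -0.493
  outer loop
   vertex 3.2 3.2 0.4
   vertex 3.3 4.5 0.1
   vertex 3.6 2.9 1.2
  endloop
 endfacet
 facet normal -0.588 0.611 -0.530
  outer loop
   vertex 0.9 2.8 0.8
   vertex 2.8 4.8 1.0
   vertex 3.3 4.5 0.1
  endloop
 endfacet
 facet normal -0.686 0.540 0.487
  outer loop
   vertex 0.9 2.8 0.8
   vertex 0.2 1.1 1.7
   vertex 2.5 1.5 4.5
  endloop
 endfacet
 facet normal -0.657 0.576 0.486
  outer loop
   vertex 0.9 2.8 0.8
   vertex 2.5 1.5 4.5
   vertex 2.8 4.8 1.0
  endloop
 endfacet
 facet normal -0.079 -0.441 -0.894
  outer loop
   vertex 0.9 2.8 0.8
   vertex 3.2 3.2 0.4
   vertex 0.2 1.1 1.7
  endloop
 endfacet
 facet normal -0.131 -0.213 -0.968
  outer loop
   vertex 0.9 2.8 0.8
   vertex 3.3 4.5 0.1
   vertex 3.2 3.2 0.4
  endloop
 endfacet
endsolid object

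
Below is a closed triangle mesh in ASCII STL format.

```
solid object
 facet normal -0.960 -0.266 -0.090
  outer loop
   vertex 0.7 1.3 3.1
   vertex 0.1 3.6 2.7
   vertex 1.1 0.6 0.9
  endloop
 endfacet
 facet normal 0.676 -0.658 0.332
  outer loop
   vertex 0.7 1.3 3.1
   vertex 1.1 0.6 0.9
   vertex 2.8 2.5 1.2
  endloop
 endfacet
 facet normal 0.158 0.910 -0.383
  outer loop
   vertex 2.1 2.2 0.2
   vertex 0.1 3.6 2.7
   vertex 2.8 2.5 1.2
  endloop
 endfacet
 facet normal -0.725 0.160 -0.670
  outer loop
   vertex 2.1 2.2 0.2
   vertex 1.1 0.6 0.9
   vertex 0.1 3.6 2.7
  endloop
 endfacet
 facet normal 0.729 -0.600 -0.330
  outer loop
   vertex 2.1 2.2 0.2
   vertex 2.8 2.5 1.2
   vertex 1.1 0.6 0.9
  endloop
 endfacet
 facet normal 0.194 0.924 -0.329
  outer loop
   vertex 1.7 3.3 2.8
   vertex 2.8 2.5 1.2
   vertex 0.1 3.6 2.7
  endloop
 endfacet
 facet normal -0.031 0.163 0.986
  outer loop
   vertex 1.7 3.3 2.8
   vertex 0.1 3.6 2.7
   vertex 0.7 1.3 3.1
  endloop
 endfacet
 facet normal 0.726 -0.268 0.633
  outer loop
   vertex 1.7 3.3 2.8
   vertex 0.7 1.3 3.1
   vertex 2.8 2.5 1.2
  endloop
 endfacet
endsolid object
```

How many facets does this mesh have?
8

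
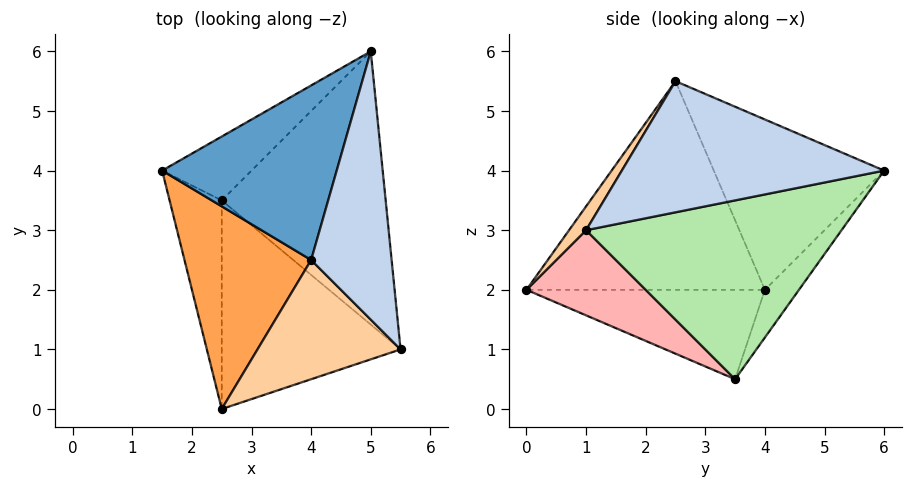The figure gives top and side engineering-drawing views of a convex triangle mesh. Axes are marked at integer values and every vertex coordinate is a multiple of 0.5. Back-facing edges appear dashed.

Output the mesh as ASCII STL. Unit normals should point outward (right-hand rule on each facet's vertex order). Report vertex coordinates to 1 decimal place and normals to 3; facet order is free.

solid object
 facet normal -0.623 0.452 0.639
  outer loop
   vertex 4.0 2.5 5.5
   vertex 5.0 6.0 4.0
   vertex 1.5 4.0 2.0
  endloop
 endfacet
 facet normal 0.852 -0.019 0.523
  outer loop
   vertex 4.0 2.5 5.5
   vertex 5.5 1.0 3.0
   vertex 5.0 6.0 4.0
  endloop
 endfacet
 facet normal -0.836 -0.209 0.508
  outer loop
   vertex 2.5 0.0 2.0
   vertex 4.0 2.5 5.5
   vertex 1.5 4.0 2.0
  endloop
 endfacet
 facet normal 0.092 -0.829 0.552
  outer loop
   vertex 2.5 0.0 2.0
   vertex 5.5 1.0 3.0
   vertex 4.0 2.5 5.5
  endloop
 endfacet
 facet normal -0.238 0.863 -0.446
  outer loop
   vertex 2.5 3.5 0.5
   vertex 1.5 4.0 2.0
   vertex 5.0 6.0 4.0
  endloop
 endfacet
 facet normal 0.722 0.204 -0.661
  outer loop
   vertex 2.5 3.5 0.5
   vertex 5.0 6.0 4.0
   vertex 5.5 1.0 3.0
  endloop
 endfacet
 facet normal -0.844 -0.211 -0.493
  outer loop
   vertex 2.5 3.5 0.5
   vertex 2.5 0.0 2.0
   vertex 1.5 4.0 2.0
  endloop
 endfacet
 facet normal 0.401 -0.361 -0.842
  outer loop
   vertex 2.5 3.5 0.5
   vertex 5.5 1.0 3.0
   vertex 2.5 0.0 2.0
  endloop
 endfacet
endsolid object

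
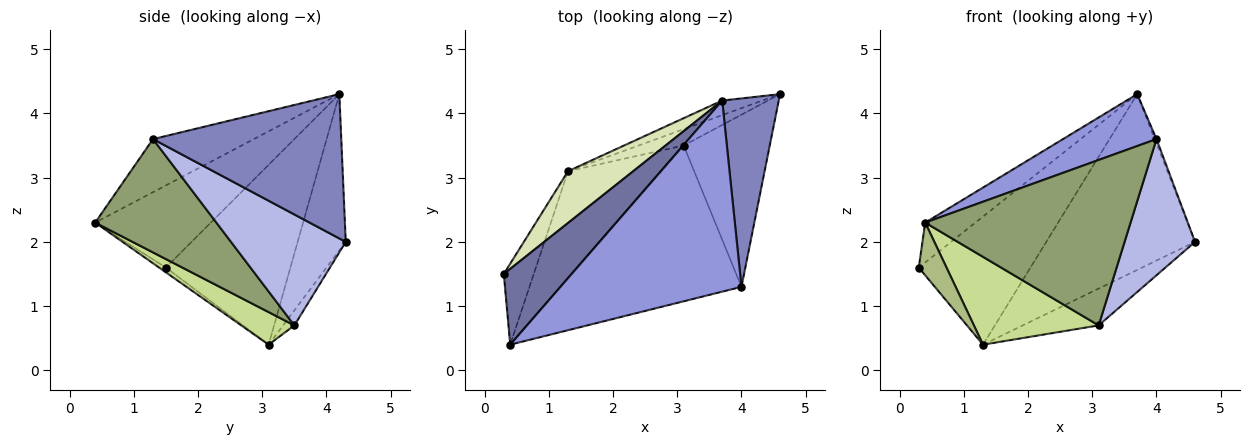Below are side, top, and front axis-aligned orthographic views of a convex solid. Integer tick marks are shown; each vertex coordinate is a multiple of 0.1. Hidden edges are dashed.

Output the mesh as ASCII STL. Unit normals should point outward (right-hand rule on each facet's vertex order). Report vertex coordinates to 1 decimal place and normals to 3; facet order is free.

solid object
 facet normal -0.731 0.318 0.603
  outer loop
   vertex 3.7 4.2 4.3
   vertex 0.3 1.5 1.6
   vertex 0.4 0.4 2.3
  endloop
 endfacet
 facet normal 0.931 0.008 0.365
  outer loop
   vertex 4.0 1.3 3.6
   vertex 4.6 4.3 2.0
   vertex 3.7 4.2 4.3
  endloop
 endfacet
 facet normal -0.272 -0.252 0.929
  outer loop
   vertex 4.0 1.3 3.6
   vertex 3.7 4.2 4.3
   vertex 0.4 0.4 2.3
  endloop
 endfacet
 facet normal 0.711 -0.436 -0.552
  outer loop
   vertex 3.1 3.5 0.7
   vertex 4.6 4.3 2.0
   vertex 4.0 1.3 3.6
  endloop
 endfacet
 facet normal 0.395 -0.669 -0.630
  outer loop
   vertex 3.1 3.5 0.7
   vertex 4.0 1.3 3.6
   vertex 0.4 0.4 2.3
  endloop
 endfacet
 facet normal -0.132 -0.541 -0.831
  outer loop
   vertex 1.3 3.1 0.4
   vertex 0.4 0.4 2.3
   vertex 0.3 1.5 1.6
  endloop
 endfacet
 facet normal 0.260 -0.612 -0.747
  outer loop
   vertex 1.3 3.1 0.4
   vertex 3.1 3.5 0.7
   vertex 0.4 0.4 2.3
  endloop
 endfacet
 facet normal -0.719 0.645 0.261
  outer loop
   vertex 1.3 3.1 0.4
   vertex 0.3 1.5 1.6
   vertex 3.7 4.2 4.3
  endloop
 endfacet
 facet normal -0.307 0.949 -0.079
  outer loop
   vertex 1.3 3.1 0.4
   vertex 3.7 4.2 4.3
   vertex 4.6 4.3 2.0
  endloop
 endfacet
 facet normal -0.134 0.906 -0.402
  outer loop
   vertex 1.3 3.1 0.4
   vertex 4.6 4.3 2.0
   vertex 3.1 3.5 0.7
  endloop
 endfacet
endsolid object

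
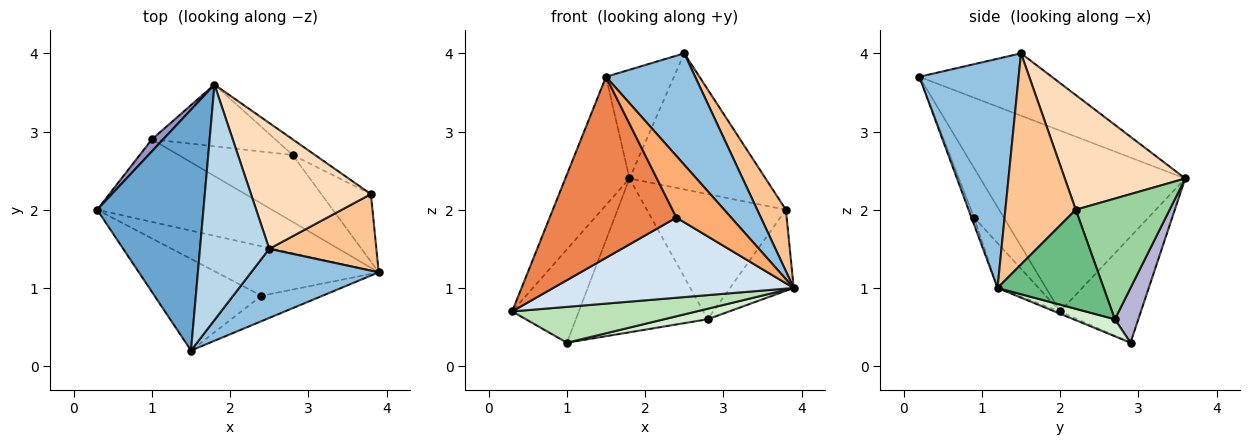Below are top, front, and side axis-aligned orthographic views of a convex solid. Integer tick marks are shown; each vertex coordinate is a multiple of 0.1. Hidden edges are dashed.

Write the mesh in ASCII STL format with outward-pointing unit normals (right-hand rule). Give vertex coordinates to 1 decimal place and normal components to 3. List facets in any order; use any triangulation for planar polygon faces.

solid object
 facet normal -0.832 0.261 0.489
  outer loop
   vertex 1.5 0.2 3.7
   vertex 1.8 3.6 2.4
   vertex 0.3 2.0 0.7
  endloop
 endfacet
 facet normal 0.688 -0.617 0.383
  outer loop
   vertex 2.5 1.5 4.0
   vertex 1.5 0.2 3.7
   vertex 3.9 1.2 1.0
  endloop
 endfacet
 facet normal -0.633 0.325 0.703
  outer loop
   vertex 2.5 1.5 4.0
   vertex 1.8 3.6 2.4
   vertex 1.5 0.2 3.7
  endloop
 endfacet
 facet normal -0.144 -0.842 -0.520
  outer loop
   vertex 2.4 0.9 1.9
   vertex 0.3 2.0 0.7
   vertex 3.9 1.2 1.0
  endloop
 endfacet
 facet normal -0.205 -0.873 -0.442
  outer loop
   vertex 2.4 0.9 1.9
   vertex 1.5 0.2 3.7
   vertex 0.3 2.0 0.7
  endloop
 endfacet
 facet normal -0.044 -0.923 -0.381
  outer loop
   vertex 2.4 0.9 1.9
   vertex 3.9 1.2 1.0
   vertex 1.5 0.2 3.7
  endloop
 endfacet
 facet normal 0.838 -0.341 0.425
  outer loop
   vertex 3.8 2.2 2.0
   vertex 2.5 1.5 4.0
   vertex 3.9 1.2 1.0
  endloop
 endfacet
 facet normal 0.545 0.616 0.570
  outer loop
   vertex 3.8 2.2 2.0
   vertex 1.8 3.6 2.4
   vertex 2.5 1.5 4.0
  endloop
 endfacet
 facet normal 0.788 0.473 -0.394
  outer loop
   vertex 3.8 2.2 2.0
   vertex 3.9 1.2 1.0
   vertex 2.8 2.7 0.6
  endloop
 endfacet
 facet normal 0.556 0.824 -0.103
  outer loop
   vertex 3.8 2.2 2.0
   vertex 2.8 2.7 0.6
   vertex 1.8 3.6 2.4
  endloop
 endfacet
 facet normal -0.012 -0.398 -0.917
  outer loop
   vertex 1.0 2.9 0.3
   vertex 3.9 1.2 1.0
   vertex 0.3 2.0 0.7
  endloop
 endfacet
 facet normal 0.146 -0.154 -0.977
  outer loop
   vertex 1.0 2.9 0.3
   vertex 2.8 2.7 0.6
   vertex 3.9 1.2 1.0
  endloop
 endfacet
 facet normal -0.769 0.634 0.081
  outer loop
   vertex 1.0 2.9 0.3
   vertex 0.3 2.0 0.7
   vertex 1.8 3.6 2.4
  endloop
 endfacet
 facet normal 0.163 0.916 -0.367
  outer loop
   vertex 1.0 2.9 0.3
   vertex 1.8 3.6 2.4
   vertex 2.8 2.7 0.6
  endloop
 endfacet
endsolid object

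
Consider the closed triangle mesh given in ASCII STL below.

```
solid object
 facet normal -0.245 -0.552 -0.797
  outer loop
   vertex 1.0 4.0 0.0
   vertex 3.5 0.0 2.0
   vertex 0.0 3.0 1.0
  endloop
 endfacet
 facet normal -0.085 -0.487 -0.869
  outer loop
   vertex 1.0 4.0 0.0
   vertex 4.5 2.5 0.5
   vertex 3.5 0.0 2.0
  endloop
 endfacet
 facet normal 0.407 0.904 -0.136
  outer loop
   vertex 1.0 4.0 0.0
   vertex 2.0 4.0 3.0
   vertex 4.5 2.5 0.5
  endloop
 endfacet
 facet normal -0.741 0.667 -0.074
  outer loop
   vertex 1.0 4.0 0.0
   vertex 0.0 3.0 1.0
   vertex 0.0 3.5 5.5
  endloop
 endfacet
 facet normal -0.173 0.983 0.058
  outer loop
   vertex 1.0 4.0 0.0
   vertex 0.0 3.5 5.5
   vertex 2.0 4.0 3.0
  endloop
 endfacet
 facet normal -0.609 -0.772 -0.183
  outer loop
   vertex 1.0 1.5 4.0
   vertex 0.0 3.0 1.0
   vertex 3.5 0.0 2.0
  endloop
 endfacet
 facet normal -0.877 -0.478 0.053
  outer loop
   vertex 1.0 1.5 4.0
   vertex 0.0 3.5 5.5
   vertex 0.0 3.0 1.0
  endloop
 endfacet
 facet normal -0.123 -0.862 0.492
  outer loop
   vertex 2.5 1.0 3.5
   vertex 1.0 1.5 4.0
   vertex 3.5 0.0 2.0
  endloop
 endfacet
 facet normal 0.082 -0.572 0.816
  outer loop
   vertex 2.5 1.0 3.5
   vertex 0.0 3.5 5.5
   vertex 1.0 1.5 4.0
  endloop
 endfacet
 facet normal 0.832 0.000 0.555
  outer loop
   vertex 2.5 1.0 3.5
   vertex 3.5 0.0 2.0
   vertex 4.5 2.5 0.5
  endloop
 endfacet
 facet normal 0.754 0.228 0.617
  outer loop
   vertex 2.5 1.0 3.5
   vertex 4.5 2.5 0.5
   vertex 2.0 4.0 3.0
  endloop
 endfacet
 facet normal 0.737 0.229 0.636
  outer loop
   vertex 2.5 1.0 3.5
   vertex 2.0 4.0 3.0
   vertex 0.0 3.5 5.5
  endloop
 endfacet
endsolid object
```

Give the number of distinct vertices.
8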